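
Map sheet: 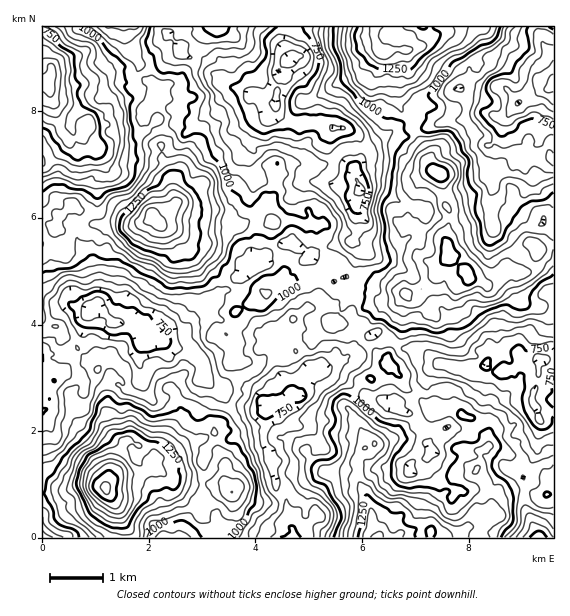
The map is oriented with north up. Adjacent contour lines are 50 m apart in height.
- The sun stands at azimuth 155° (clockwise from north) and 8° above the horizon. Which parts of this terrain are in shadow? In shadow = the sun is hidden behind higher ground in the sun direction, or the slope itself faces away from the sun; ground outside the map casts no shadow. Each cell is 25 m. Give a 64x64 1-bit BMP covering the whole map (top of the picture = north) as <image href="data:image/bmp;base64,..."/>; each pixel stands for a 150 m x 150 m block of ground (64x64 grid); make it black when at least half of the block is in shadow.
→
<image width="64" height="64" href="data:image/bmp;base64,Qk0+AgAAAAAAAD4AAAAoAAAAQAAAAEAAAAABAAEAAAAAAAACAAATCwAAEwsAAAIAAAAAAAAA////AAAAAAAAAAAAP9gAAAAAAAA//7gAgAAAAH+v/ABAAAAAf5/+ABAAAAA///+AAAAADD///4b+AAEAH//+D/+AD4AP/+ju/4APwv//9M//0B+G/j/+B//NDwB+D/wH/8cPAf8B/gf//8cD/+D/D///+A//+n8P///8H//8Ow///98f//wH////nh//+B/+////H//x/83//34P/4H/w////Af/Af/g//+4A/+B/8P///gB/8H/A///4gD/yOAD///BED/wAAD//4ADMPAAAP//KAAA4AAA//8cAAAAAAD/+BwAOAAAAP/QDwBwAAAA/4AHwDGQAAJ/AAPAAOAAAjgAAPgN/wAAAAAA/AT/AQAAAAD8Af6AgAAAAPzB/I/wAAAAeD/9x+AAAAADH//P8AAAAAAH5+P+AAAAAAPx4/6D8AAQA/Pj/oP4ANmP68P5w/8AE9//w/7//8A79/nD////4bn38AP////wOef4A////7nwh/wB////3fAH/+H////8/jf/+f7///j/+f/v/P//8H///+P8///x////4fv///D//7/z+///DP+WH+P///wA/gAPg///+AP/AAdQ///4AP/gADj///Qe5/AAAO//44AH+AAAAP/nwAf8AAAA/8PgB/4AAAD/A8AH+AAAAP4DgAf/HAAA+AEAAf4ZAADwAAAA/4eAAA=="/>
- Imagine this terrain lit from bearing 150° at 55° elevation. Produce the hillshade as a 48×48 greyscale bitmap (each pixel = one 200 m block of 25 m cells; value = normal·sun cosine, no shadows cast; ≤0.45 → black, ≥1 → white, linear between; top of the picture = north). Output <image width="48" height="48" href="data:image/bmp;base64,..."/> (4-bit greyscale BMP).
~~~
<image width="48" height="48" href="data:image/bmp;base64,Qk32BAAAAAAAAHYAAAAoAAAAMAAAADAAAAABAAQAAAAAAIAEAAATCwAAEwsAABAAAAAAAAAAAAAAABEREQAiIiIAMzMzAERERABVVVUAZmZmAHd3dwCIiIgAmZmZAKqqqgC7u7sAzMzMAN3d3QDu7u4A////AKzKq97c7ty7vO7cu6YAA1eIiYZYvN/t24q6q9/t7uy7vO7ty7lAAmiJh3ZGq97d22iYmt7v7u27vO7t3MuEM2h3dlZTaavNzIiGat3e7u7LvO7Ku8yXdnZCRViWR4rMvGZkSsy83e3KmsuYqquniHZSJFi6iYmqiVMgFZu83My4d4iamIm5eYmXVWeau4eZd1MAAViau6qoeHeKh3ZnebzMqHZ4mqq6d0IAACaZmZm5eIebh4ZEWd7e2od3e9y6ZVIAACeoZ3m7l5mrl4h2V6zO3Kd4ecupdmUxACR0NXeaqpqphmd3d3aLu7lnd6qpZWZkEiEzI2h4mpmXZ3d2aFRGi8yZp5qYdnZ2I0MkM3mGaKqXVWdmdkVWiby6l3h4mIeIM2Q0Znd2aLzLhTM0ZnmpmYmXZ3iaqIeJY2dWeJhmib3synQhOM3MuHeGZ3i8qKhpl4qXVoqYm73tzKdTN7zcuWVWd3irqKqImZqpZFm5m83u3cqHVGq7qoZ4mJmap6u5iJmIZVepiru83e26hleom8zNy7uruaq5h3mXZniqmbqqm97cunZ6vN3e7cy83bu4dleqiIiJuqu7qazdy6eM3d3e7d3L3sunZmabuqmHm7zMupm8y8us7d7u7t3svLmZZ6qru6unis3ty5iKu7y83d3e7+zu27qsuau7zLu5eKze7bmJupqs3czd7/3Ny93N7Ly7zN3cqHi93tyquod5vcze7v7du+7t7dzLvN7uyoZ5zMy6mYZWecy97N7u7e/u7dzMvN7+7JZGmqqqqHVFd6uqyazO/t3u3dy8u97+7cp2iZmrp1VWiIu5h3mb7rzd3MuszM3e7dy6iaqZd2ZneHm4ZUWKzbu8zLms3uzMze3Nuru6mHZ5h2iZljNoiqu8u5erzuy7vN3N7LzMuGRpl2aaqWNFaJq7mGNZu8y8y7urzKq6p1RYqFaqmpZWiXm7lkECeb3Ly5mZmIiHhzJnmoiqqph2iWZ4dSEAJZq7qpiJmGZnmCBIq6mquoiFRlUzVAAABFebqZhounZ5ukE3rMzKmoeGRCQzVTIAFGiJmYmJu6q8u3M1ir3bmpZnczNERFZSNGh1iXiJu7vMy4U0V5ibuph4hpZWVTVlZkZ3ipdWeZiK3JZENGZ4mYiZmqh4eFNmeXSKmahDRnhmmphlQjiHqoeJmompeIVnZ5d5qZhTRViWWJmHdBNpu4ZpmGi7h4VpiKuZqph0WIm7mIq6qXVpmIZGhlaMuYVqury6mqmnaszMuavMq8urqrgzZlZZu6dou7vLmZq6Z83cqszNyrqbzMuVVmZmiqmIq7upibu7c1i8qc3d7cuZzKvbh3VneImZiKuYq8zLhDNYmb3d7u7b3dzcu6dHmYiqhmis3N3bhTIjWL3d7u7tzv7d3blliqqrmGe93d7ct1REV6zu7u7+3e3d3bupiKvKmpm93e3M3JVEV5q8zv///u3dzZm8uazcqrus3dzN3KZDRpqZms7u//3Mzbmru8zuyqur3sze7LdDNIqpl5zN7+3LzA=="/>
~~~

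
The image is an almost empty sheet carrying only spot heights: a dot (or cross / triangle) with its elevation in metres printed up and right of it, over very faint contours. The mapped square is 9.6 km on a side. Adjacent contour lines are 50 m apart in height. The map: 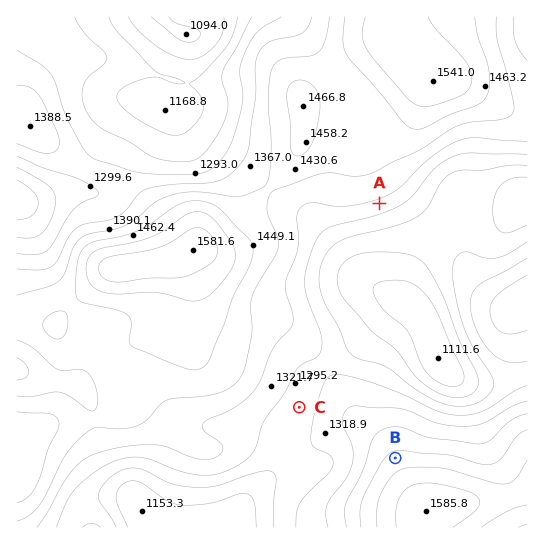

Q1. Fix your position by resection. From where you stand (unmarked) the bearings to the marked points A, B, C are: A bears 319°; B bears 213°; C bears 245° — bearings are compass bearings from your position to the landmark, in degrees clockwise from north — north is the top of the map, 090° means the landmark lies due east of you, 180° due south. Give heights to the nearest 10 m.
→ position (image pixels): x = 483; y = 322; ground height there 1330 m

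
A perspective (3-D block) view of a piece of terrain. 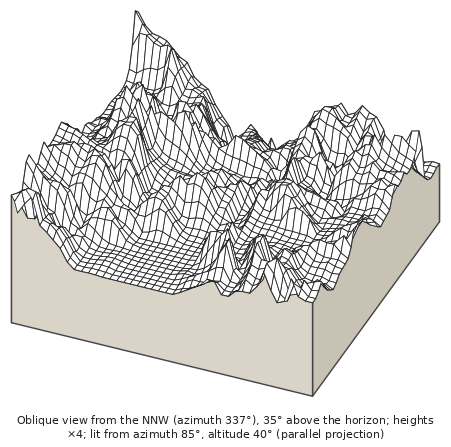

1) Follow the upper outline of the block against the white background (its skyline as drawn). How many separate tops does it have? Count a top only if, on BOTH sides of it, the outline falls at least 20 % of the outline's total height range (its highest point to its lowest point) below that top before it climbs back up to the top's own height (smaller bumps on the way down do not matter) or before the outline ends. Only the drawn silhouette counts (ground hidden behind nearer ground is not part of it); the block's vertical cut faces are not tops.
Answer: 2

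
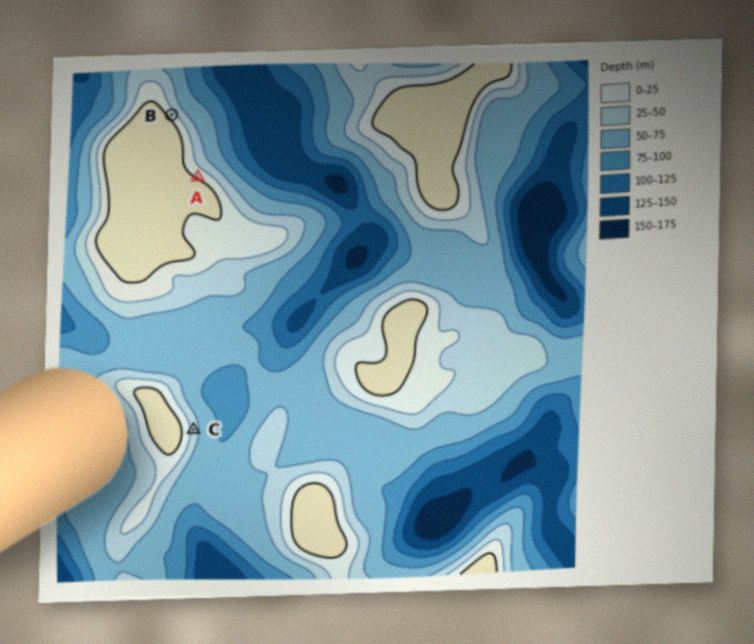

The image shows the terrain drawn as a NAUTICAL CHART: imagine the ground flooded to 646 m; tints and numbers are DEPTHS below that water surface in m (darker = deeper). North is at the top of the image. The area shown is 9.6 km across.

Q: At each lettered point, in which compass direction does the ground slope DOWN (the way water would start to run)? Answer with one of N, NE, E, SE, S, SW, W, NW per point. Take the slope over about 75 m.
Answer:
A NE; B NE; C E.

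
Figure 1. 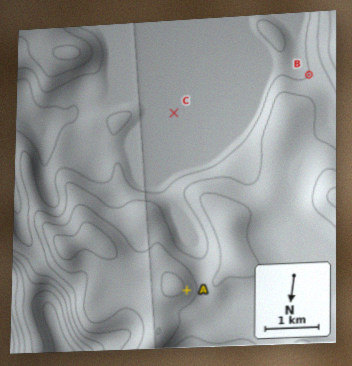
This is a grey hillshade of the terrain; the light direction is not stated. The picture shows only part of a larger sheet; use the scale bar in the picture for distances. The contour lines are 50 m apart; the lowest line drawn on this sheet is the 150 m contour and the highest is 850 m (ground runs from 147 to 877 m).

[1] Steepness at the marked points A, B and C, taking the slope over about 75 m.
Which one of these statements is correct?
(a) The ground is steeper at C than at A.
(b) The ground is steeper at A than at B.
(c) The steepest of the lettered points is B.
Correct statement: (b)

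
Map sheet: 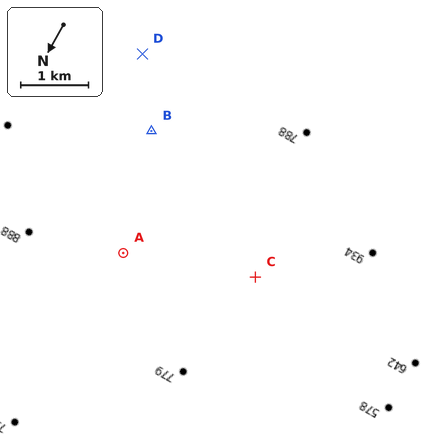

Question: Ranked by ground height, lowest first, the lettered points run D B C A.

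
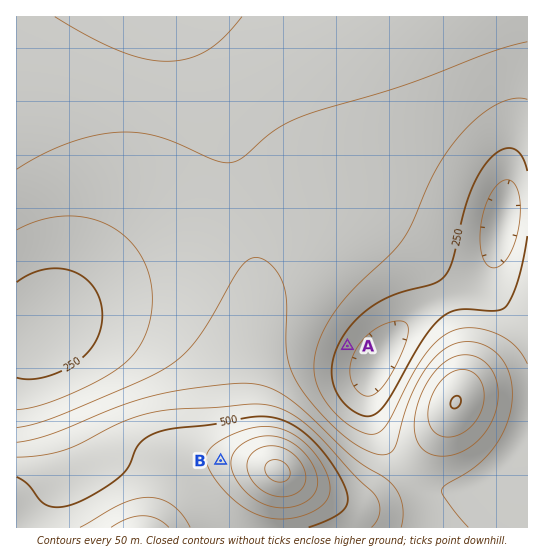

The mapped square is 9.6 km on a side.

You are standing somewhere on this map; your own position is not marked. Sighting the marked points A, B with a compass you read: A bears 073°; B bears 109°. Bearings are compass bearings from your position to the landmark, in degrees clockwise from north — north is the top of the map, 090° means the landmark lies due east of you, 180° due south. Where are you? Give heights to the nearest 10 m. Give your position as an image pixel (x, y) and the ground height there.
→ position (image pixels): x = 104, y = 420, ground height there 420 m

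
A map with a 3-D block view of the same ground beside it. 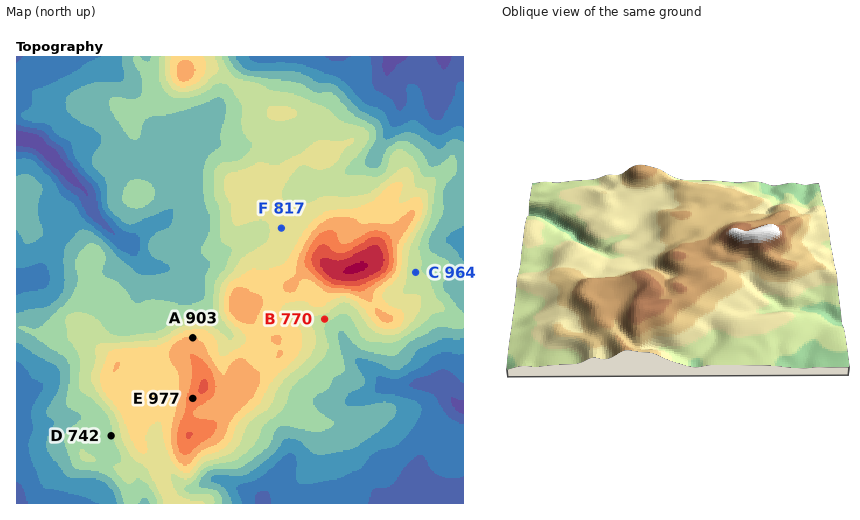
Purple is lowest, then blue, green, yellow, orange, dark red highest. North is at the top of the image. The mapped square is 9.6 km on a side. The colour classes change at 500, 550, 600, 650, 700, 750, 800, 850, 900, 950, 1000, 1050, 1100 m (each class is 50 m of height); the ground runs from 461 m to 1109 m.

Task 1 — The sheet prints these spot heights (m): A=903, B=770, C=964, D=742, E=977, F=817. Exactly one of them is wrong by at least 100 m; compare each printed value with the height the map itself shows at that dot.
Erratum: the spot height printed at C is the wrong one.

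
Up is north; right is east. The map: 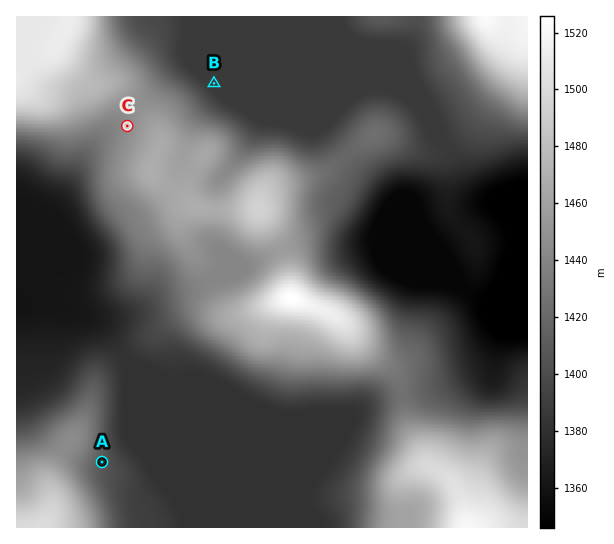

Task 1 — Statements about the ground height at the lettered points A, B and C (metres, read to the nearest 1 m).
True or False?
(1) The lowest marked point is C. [False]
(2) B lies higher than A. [False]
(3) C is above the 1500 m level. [False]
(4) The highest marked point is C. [True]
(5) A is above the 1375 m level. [True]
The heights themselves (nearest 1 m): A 1409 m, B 1387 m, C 1445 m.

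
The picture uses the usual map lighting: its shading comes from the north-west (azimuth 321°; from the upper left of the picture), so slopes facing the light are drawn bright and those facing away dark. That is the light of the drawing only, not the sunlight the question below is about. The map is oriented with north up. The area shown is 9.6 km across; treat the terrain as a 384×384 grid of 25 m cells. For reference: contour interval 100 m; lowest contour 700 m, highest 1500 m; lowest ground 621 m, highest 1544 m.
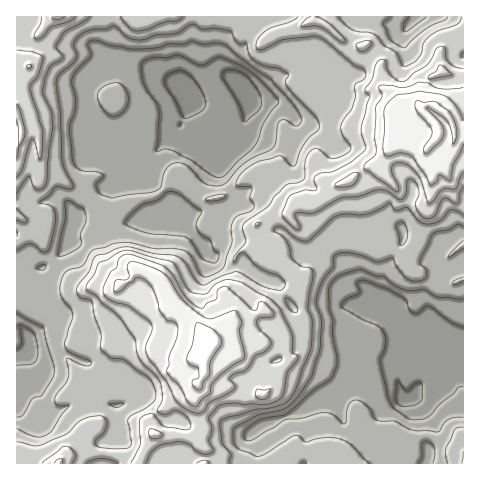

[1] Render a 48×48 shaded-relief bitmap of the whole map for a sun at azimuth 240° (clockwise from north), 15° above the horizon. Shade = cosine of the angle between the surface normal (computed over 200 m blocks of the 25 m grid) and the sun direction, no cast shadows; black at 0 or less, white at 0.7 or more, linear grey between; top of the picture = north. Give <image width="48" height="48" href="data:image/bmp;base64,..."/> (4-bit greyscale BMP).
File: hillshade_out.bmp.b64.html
<image width="48" height="48" href="data:image/bmp;base64,Qk32BAAAAAAAAHYAAAAoAAAAMAAAADAAAAABAAQAAAAAAIAEAAATCwAAEwsAABAAAAAAAAAAAAAAABEREQAiIiIAMzMzAERERABVVVUAZmZmAHd3dwCIiIgAmZmZAKqqqgC7u7sAzMzMAN3d3QDu7u4A////AHd3MANXeGQ0aKpjIBNFVFeIYxJFVDSLulM1QiNFRYhVebpAAAJWZVdlMRRVVTOLqQAkQ0MzN7yWaIYQAARVVURDEUZVQyR4mQFGZ3ZCSc1xI2YAACVlVTMzJHUzIRNHhyZmh2UxOKgQFrgQNURphTNDNmIjAAJXY4hWh1QhNmVGfOgjeHeIY0VCR1MxACVmQ6hohmVFZmebztYleZunMRNEd1MgAGd2Vah5h3Z4h3et7sczVol0EAJGh1MgBHd2Z3ZniHZ4ZlfP/bYSRFZDAAJFVmQgFmd2ZlVnmnV3VXv/6odBJGRDABEzNWUQJmZ2VER5uVaIaL/9uYdDRTJEQgATJFQQRmVmVWesuHmqmc7KmYdEVBJEVBABEkQyRlVmZjfdqJiZibyoeJdUQQNEQgAAAkdSNEVmZinciIeKiKqYiKhDEBIiMAAAFHZBJFZ3Z4zaiHeqiaqqmacRIhEkICAAJVMhJXd3mcyoiIm6m6q7mYAEQQFUADAAEhEkV4eKqqmHeJvMy6q5hwAlUgNAAVAAASVmaJeamIdmebzuyYqZgABXYAIAB2AAE2dUe5i6mHZVis3dpniZEABXIAAAWVAANFRq3JrJiHU1iZqqhmiVAAAkEAAmmUABNWnN25h2Z1RHhmipeJYgAAAEQxWalSESRou6qXQlZlVnZWmmeDAAAAAXp3umQiMzNpuYh1NGVGeEJGlkUQAAAABKuZlkMkVDWKmGZlJHZmhzA3hUIAABEAOKqqdkI3ZFZ3ZlRXM1eJliBIl0IRIzITiZq7hTWpQ0ZlZUJYVWdpdBA3l0NEQyE4qHm6c0u1REZ3ZVSKqXZjIxAml0REQzRquWZ2ZXt0dVaIdmeu5zWBIxA4dVVDRVacuXdWiJmHdmZ4dnm9xSeTRTOIVERFVVesplRomImFRFeIdpyIyEdmdzZyJFVEVmioISR3iHZDWJiGaMkY+mY1hhQQNUREVnmSABaYZ2U2qGZlapEs+nQBVQAAREREVncwACeIZVM5pTRWiUKO6HMQRAACRWVDVlMAAkZ2VEFKgyRniHe+t2MQQwACVlQ0VUEBRVVmVVNpczV4nMmah2QQMgACRERVVCEkZlVniIZ4dFibzchmd2QwMAACRGZVUxFGZmVXmZdXd4mqvMhFiGQwEAACRodVQyJGZmVFiZZHqpmJrMhXl1MAAAACSKhURCI1VnYzaYV8yod5vbdohVAAAAACWrciQhEkaIUBepret2Z5u6ZnUwABAAACWYMCEAE1inEErN/7dVaKu5UzEAAAAAASRmMhABJYuUAZ3/62VFeaqkACEBRXQAEiRmUyEjV6txKO/9uGZnh3qSAlVWQmIAMyRmVDNGeblUjf/amHZ4d5uCAlZ0ACECIQJFZmZ4iahnvv2oh2ZmiqliAFiCACMyEAFXiZmIiYiJzduGZmZ5yoUQAXmEI4dTIiSKm7l4mHmZupmFZ3islDEABHh1RGd1VVaInch4hnmIl2d2ZnioAAEAA2ZkRVeclUVWvshXdmiHdVZCNqpgACMiIzRDSA=="/>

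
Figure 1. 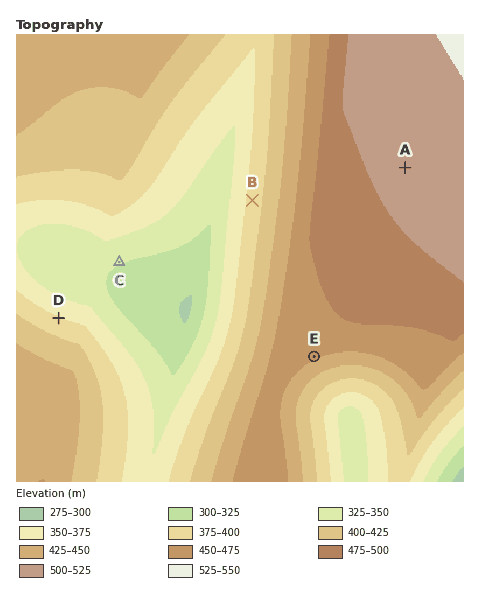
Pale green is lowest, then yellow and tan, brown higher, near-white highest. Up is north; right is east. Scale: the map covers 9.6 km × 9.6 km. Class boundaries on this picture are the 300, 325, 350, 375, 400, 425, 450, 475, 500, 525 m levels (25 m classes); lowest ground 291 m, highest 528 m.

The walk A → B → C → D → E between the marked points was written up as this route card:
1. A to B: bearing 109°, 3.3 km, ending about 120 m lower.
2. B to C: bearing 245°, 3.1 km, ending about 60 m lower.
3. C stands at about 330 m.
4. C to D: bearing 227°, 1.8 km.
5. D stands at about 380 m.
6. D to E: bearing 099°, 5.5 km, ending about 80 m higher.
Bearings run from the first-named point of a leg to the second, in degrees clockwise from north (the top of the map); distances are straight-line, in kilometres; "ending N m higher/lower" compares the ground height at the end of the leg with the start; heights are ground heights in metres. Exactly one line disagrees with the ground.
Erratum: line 1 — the bearing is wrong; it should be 258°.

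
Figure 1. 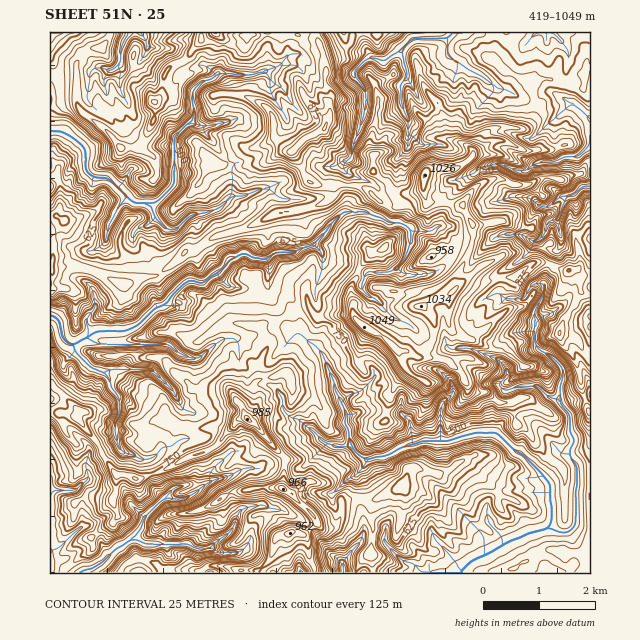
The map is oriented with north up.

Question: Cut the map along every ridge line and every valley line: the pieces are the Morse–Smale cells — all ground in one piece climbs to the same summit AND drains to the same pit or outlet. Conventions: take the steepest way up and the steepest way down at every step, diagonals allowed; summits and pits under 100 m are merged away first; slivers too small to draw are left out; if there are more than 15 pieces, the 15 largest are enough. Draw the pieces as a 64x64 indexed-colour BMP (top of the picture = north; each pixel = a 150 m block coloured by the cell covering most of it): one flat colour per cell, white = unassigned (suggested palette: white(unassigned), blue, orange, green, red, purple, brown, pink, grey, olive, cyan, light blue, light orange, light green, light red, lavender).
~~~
<image width="64" height="64" href="data:image/bmp;base64,Qk12CAAAAAAAAHYAAAAoAAAAQAAAAEAAAAABAAQAAAAAAAAIAAATCwAAEwsAABAAAAAAAAAA////ALR3HwAOf/8ALKAsACgn1gC9Z5QAS1aMAMJ34wB/f38AIr28AM++FwDox64AeLv/AIrfmACWmP8A1bDFAN3d3d3d3d1mZgAAzMAAAAAAAAAREREREYERERERERER3d3d3d3d3WZmzMzMzAAAD/DwABERERERiBERERERERHd3d3W3d3dZmbMZmzMAAAP//8AERERERiIiBEREREREd3d3WZt1mZmZmZmZszAAA////ARERERiIiBERERERER3d3dZmZmZmZmZmZmzMwA////8IgRERiIiIERERERERHd3WZmZmZmZmZmZmbMzMzP7//wiBERiIiIgREREREREd3dZmZmZmZmZmZmZmzMzM7u//CIERiIiIiIERERERER3d1mZmZmZmZmZmbGbMzMzu7v8IiIiIiIiIgRERERERHd3WZmZmZmZmZmZszMzM7u6IAAiIiIiIiIgREREREREd3WZmZmZmYABmZszMzM7u7uiIiIiIiIiIgRERERERERZmZmZmZmZmZmZmzMzMzu7u7oiIiIiIiIgRERERERERFmZmZmZERmZmZmbMzMzO7u7u6IiIiIiIiBEREREREREWZmZmRERERmZmZmZmzM7u7u7uiIiIiIiBERERERERERZmZmZERERERmZmZmZmzu7u7u4YiIiIiBERERERERERFmZmZERERERERGZmZmae7u7u4RERiIiIEREREREREREWZmZkRERERERERmZmaZme7pmRERERGIgRERERERERERZmZkREREREREREZmaZmZmZmRERERERERERERERERERFmZkRERERERERERGaZmZmZmZEREREREREREREREREREWZkRERERERERERESZmZmZmZkRERERERERERERERERERAARERERERERERERJmZmZmZmREREREREREREREREREREAREREREREREREREmZmZmZmREREREREREREREREREREQRERERERERERERERJmZmZmZERERERERERERERERERERREREREREREREREREmZmZmZkRERERERERERERERERERFERERERERERERERERJmZmZkREREREREREREREREREREURERVVUREREREREREmZmZmRERERERERERERERERERERRERVVVRERERERERESZmZmRERERERERERERERERERERFERVVVVEREREREREREmZmZEREREREREREREREREREREURVVERERERERERERESZmZERERERERERERERERERERERRVVVRERERERERERESZmRERERERERERERERERERERERFFVVVVVVREREREREREmREREREREREREREREREREREREVVVVVVVVURERERERERFERVRERERERERERERERERERERVVVVVVVVVEREREREREVVFVVVERERERERERERERERERFVVVVVVVVVREREREREVVVVVVUREREREREREREREREREVVVVVVVVVVURERERERVVVVVVRERERERERERERERERERVVVVVTNVVVVVREVVVVVVVVVVERERERERIRERERERERFVVVUzMzM1VVVVVVVVVVVVVVUREREREREiIiIiEREREjMzMzMzMzM1VVVVVVVVVVVVVVERERERERIiIiIhEiIiMzMzMzMzMzNVVVVVVVVVVVVVVREREREREiIiIiIiIiIzMzMzMzMzMzNVVVVVVVVVVVVVVRERERERIiIiIiIiIgMzMzMzMzMzMzVVVVVVVVVVVVVVUREREREiIiIiIiIiAzMzMzMzMzMzMzNVVVVVVQVVVVVVERERESIiIiIiIiIAMzMzMzMzMzMzMzM1VVVQAFVVVVURERERIiIiIiIiIjMzMzMzMzMzMzMzMzM1VVAABVVVVVERERIiIiIiIiIiMzMzMzMzMzMzMzMzMzMzNwAFVVVVVRERIiIiIiIiIiIzMzMzMzMzMzMzMzMzN3d3cAVVIiVVIiIiIiIiIiIiIjMzMzMzMzMzMzMzd3d3d3dwBVIiIiIiIiIiIiIiIiIiMzMzMzMzMzMzMzN3d3d3e7uyIiIiIiIiIiIiIiIiIiIzMzMzMzMzMzMzM3d3d3e7u7IiIiIiIiIiIiIiIiIiIjMzMzMzMzMzMzM3d3d3d7u7siIiIiIiIiIiIiIiIiIiMzMzMzMzMzMzM3d3d3d7u7u7IiIiIiIiIiIiIiIiIiIzMzMzqqMzMzMzd3d3d3u7u7siIiIiIiIiIiIiIiIiIjMzMzOqozMzMzd3d3d3d3u7uyIiIiIiIiIiIiIiIiIiMzMzOqqqMzMzd3d3d3d3d7u7siIiIiIiIiIiIiIiIiIzMzqqqqozMzMzN3d3d3d3e7uyIiIiIiIiIiIiIiIiIjMzqqqqqjMzMzM3d3d3d3d7u7IiIiIiIiIiIiIiIiIiMzqqqqqqozMzMzd3d3d3d3u7siIiIiIiIiIiIiIiIiIzOqqqqqqjMzMzN3d3d3d3e7uyIiIiIiIiIiIiIiIiIjM6qqqqqqMzMzM3d3d3d3d7u7IiIiIiIiIiIiIiIiIiMzqqqqqqqjMzMzd3d3d3d3u7IiIiIiIiIiIiIiIiIiIACqqqqqqqMzMzMzMzd3d3e7siIiIiIiIiIiIiIiIiIgAKqqqqqqqqMzMzMzMzd3d7u7IiIiIiIiIiIiIiIiIiAACqqqqqqqqjMzMzMzM3d7u7siIiIiIiIiIiIiIiIiIAAACqqqqqqqMzAzMzMzd3u7IiIiIiIiIiIiIiIiIiIgAAAAqqqqqqqgAAADMzMwC7siIiIiIiIiIiIiIiIiIi"/>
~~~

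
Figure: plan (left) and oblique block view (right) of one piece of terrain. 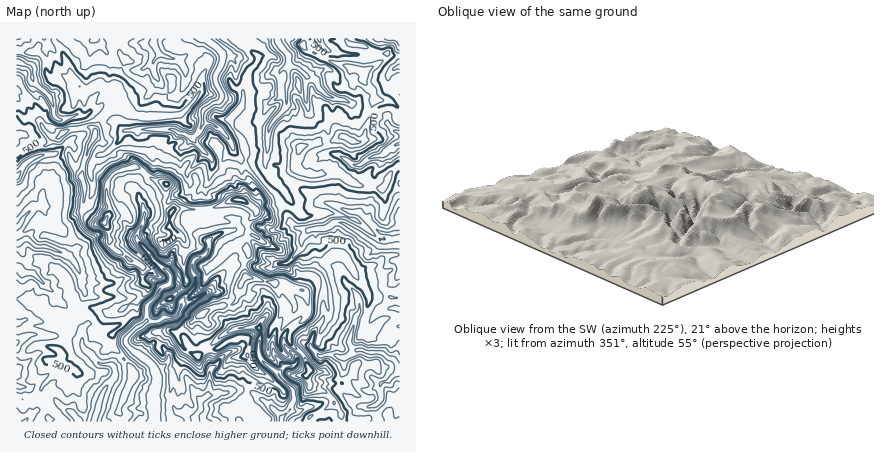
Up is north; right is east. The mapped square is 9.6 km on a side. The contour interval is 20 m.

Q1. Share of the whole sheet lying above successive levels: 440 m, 90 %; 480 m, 64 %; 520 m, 33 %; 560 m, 20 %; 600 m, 13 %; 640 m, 7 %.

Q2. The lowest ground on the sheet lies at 410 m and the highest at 730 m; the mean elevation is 510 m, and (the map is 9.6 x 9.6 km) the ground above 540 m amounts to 22.4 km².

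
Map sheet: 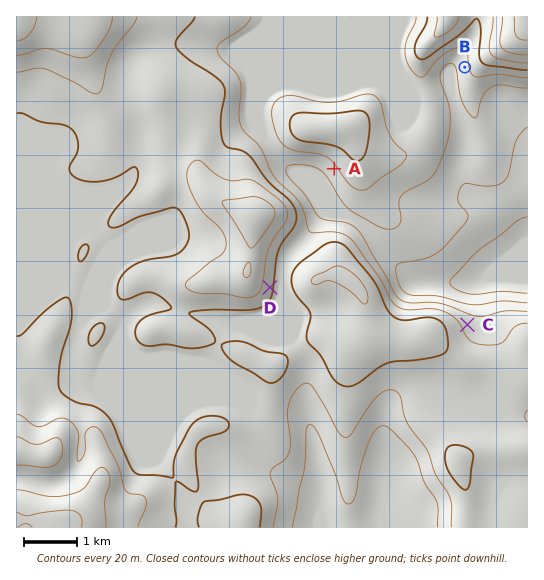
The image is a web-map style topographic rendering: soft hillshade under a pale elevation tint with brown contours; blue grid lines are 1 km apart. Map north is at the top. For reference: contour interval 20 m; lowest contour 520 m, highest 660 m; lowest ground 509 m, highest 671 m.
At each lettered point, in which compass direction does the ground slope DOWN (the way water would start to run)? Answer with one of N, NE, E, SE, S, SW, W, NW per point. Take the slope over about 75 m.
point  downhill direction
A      SW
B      W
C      NE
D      E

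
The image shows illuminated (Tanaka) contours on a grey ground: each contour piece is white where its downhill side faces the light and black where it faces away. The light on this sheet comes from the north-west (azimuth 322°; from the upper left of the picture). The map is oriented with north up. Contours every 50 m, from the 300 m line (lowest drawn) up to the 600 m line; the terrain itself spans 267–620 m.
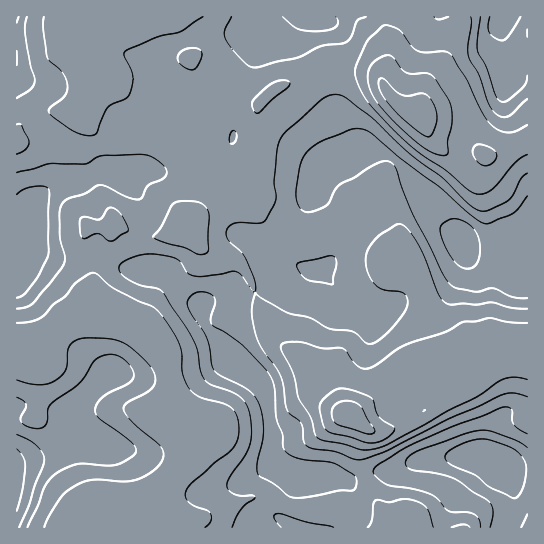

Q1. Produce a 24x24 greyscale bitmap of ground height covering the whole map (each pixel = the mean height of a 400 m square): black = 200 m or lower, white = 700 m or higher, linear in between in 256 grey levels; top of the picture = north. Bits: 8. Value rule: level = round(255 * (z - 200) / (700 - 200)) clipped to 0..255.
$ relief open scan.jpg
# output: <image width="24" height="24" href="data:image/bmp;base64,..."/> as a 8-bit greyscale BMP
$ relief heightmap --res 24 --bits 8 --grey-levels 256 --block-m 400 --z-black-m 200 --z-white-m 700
<image width="24" height="24" href="data:image/bmp;base64,Qk12BgAAAAAAADYEAAAoAAAAGAAAABgAAAABAAgAAAAAAEACAAATCwAAEwsAAAABAAAAAAAAAAAAAAEBAQACAgIAAwMDAAQEBAAFBQUABgYGAAcHBwAICAgACQkJAAoKCgALCwsADAwMAA0NDQAODg4ADw8PABAQEAAREREAEhISABMTEwAUFBQAFRUVABYWFgAXFxcAGBgYABkZGQAaGhoAGxsbABwcHAAdHR0AHh4eAB8fHwAgICAAISEhACIiIgAjIyMAJCQkACUlJQAmJiYAJycnACgoKAApKSkAKioqACsrKwAsLCwALS0tAC4uLgAvLy8AMDAwADExMQAyMjIAMzMzADQ0NAA1NTUANjY2ADc3NwA4ODgAOTk5ADo6OgA7OzsAPDw8AD09PQA+Pj4APz8/AEBAQABBQUEAQkJCAENDQwBEREQARUVFAEZGRgBHR0cASEhIAElJSQBKSkoAS0tLAExMTABNTU0ATk5OAE9PTwBQUFAAUVFRAFJSUgBTU1MAVFRUAFVVVQBWVlYAV1dXAFhYWABZWVkAWlpaAFtbWwBcXFwAXV1dAF5eXgBfX18AYGBgAGFhYQBiYmIAY2NjAGRkZABlZWUAZmZmAGdnZwBoaGgAaWlpAGpqagBra2sAbGxsAG1tbQBubm4Ab29vAHBwcABxcXEAcnJyAHNzcwB0dHQAdXV1AHZ2dgB3d3cAeHh4AHl5eQB6enoAe3t7AHx8fAB9fX0Afn5+AH9/fwCAgIAAgYGBAIKCggCDg4MAhISEAIWFhQCGhoYAh4eHAIiIiACJiYkAioqKAIuLiwCMjIwAjY2NAI6OjgCPj48AkJCQAJGRkQCSkpIAk5OTAJSUlACVlZUAlpaWAJeXlwCYmJgAmZmZAJqamgCbm5sAnJycAJ2dnQCenp4An5+fAKCgoAChoaEAoqKiAKOjowCkpKQApaWlAKampgCnp6cAqKioAKmpqQCqqqoAq6urAKysrACtra0Arq6uAK+vrwCwsLAAsbGxALKysgCzs7MAtLS0ALW1tQC2trYAt7e3ALi4uAC5ubkAurq6ALu7uwC8vLwAvb29AL6+vgC/v78AwMDAAMHBwQDCwsIAw8PDAMTExADFxcUAxsbGAMfHxwDIyMgAycnJAMrKygDLy8sAzMzMAM3NzQDOzs4Az8/PANDQ0ADR0dEA0tLSANPT0wDU1NQA1dXVANbW1gDX19cA2NjYANnZ2QDa2toA29vbANzc3ADd3d0A3t7eAN/f3wDg4OAA4eHhAOLi4gDj4+MA5OTkAOXl5QDm5uYA5+fnAOjo6ADp6ekA6urqAOvr6wDs7OwA7e3tAO7u7gDv7+8A8PDwAPHx8QDy8vIA8/PzAPT09AD19fUA9vb2APf39wD4+PgA+fn5APr6+gD7+/sA/Pz8AP39/QD+/v4A////AG+XoKijnpybmpN8bmZqcHV8jI99cGlGQFqLm6OhnJublYx/dmhmamtzd3ZoXVA8NVB2ipCQlJqbmY52ZmFfYGVqX1RPRDMmK1Vsd3V1gZScn5yJZ2RweYaNdVRCMSUmNHN5dXJ7j5+ko6KVbGiDqr7HspVzWklMXoGAeH2PnKSkn5yPaHSVvNPCqKqpkHpobZGSg3h9jZqck4NwYHycqrSqq6enq6KPiKOflX5xhZqahWNZZoybnp6Zn6SipKmfnqGdmZKPmqKafGFkf5eZl5SGkpqcnaCjopmbm5udoaGOa2h0hYyJfndvepGVl5qbmXuTmpucm5N3Y2p5gHt0bGhsdISLgH+AdWN8lJqUgXh3dXZ8e25oZmp6hoqBZF9iX19qiJaNenN/kY6Cc2pnZmyBj45xT0pdXl1ojpiYlpabnI13cG5samx7hoNdQUVdXlhoj5ialJObm5GFgXJpamt2e25UTmRrYWBnfYmMf4yWmJaWjXZjZG50dWFbbpGOdHZwcXlvbnqNlpWVjnhjYGRqbGFzl6SgiZSLiIaAf4aTl5COj3loYGBhZoGprrKvm5mVlpiSkZSRj46HkoJ0amVnhrnJsayfmZWYm5uYlI2EjJGRmI+CdXOHutPOsqF/hH6PmZubmI6IkJOVmJiQhoirzcjBp5NnZ3eSnJybmZeXmJOLhY2PkZSvvq2pm4FdXX2Zop+bmZiZmI51a293goidp5uVlG9UWYGapKahnpual4pwa2llZXSOmJGFinNGUQ=="/>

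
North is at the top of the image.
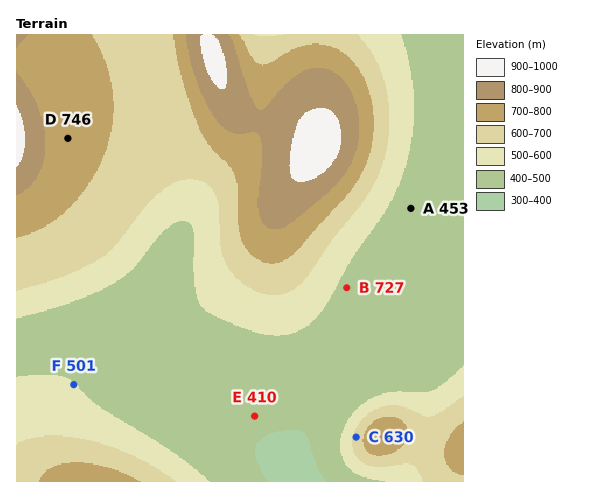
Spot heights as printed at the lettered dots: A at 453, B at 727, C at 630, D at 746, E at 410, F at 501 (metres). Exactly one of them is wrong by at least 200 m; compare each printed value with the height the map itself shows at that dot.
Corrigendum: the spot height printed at B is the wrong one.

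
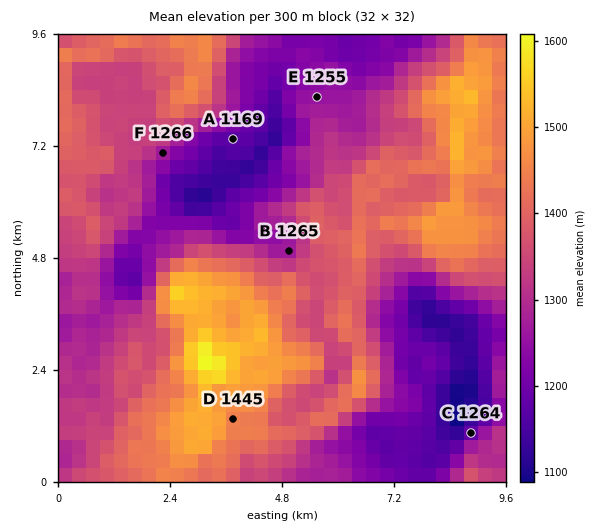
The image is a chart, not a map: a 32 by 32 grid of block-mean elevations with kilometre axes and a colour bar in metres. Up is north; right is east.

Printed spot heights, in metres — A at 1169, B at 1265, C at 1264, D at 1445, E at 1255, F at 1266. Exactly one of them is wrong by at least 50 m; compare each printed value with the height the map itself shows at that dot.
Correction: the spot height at C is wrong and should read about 1177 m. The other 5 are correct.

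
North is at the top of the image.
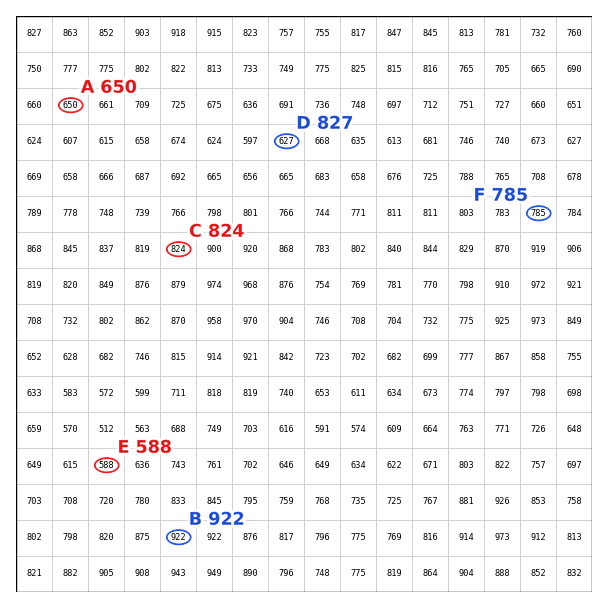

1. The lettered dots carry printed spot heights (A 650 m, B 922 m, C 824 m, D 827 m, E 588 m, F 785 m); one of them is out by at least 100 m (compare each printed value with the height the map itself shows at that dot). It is D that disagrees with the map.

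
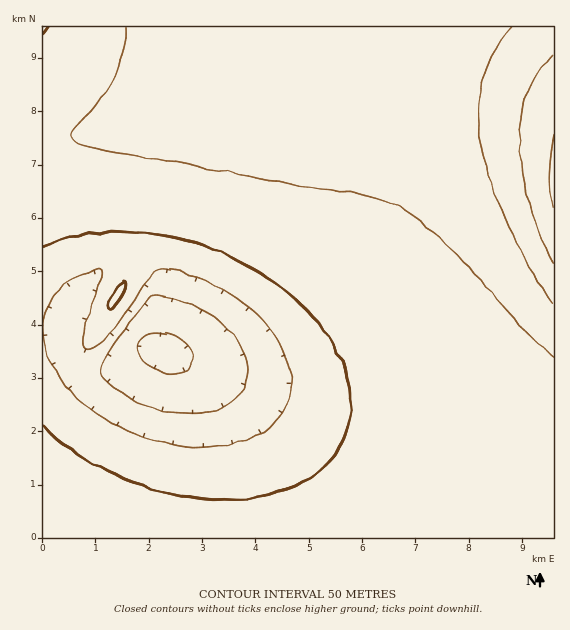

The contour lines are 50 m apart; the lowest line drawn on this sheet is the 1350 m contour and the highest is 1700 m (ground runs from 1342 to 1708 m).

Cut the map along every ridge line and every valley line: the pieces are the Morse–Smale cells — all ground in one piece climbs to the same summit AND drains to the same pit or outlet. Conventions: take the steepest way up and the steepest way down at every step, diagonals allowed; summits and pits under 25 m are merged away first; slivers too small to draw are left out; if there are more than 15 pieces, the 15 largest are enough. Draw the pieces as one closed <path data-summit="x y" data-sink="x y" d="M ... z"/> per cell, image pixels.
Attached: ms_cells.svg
<path data-summit="553 173" data-sink="165 353" d="M553 26l-337 0-11 25-15 22-30 29-17 11-24 10-35 11-40 7-2 2 1 395 511-1z"/><path data-summit="553 173" data-sink="43 27" d="M215 26l-172 0-1 115 30-4 31-8 32-12 25-15 30-29 15-22z"/>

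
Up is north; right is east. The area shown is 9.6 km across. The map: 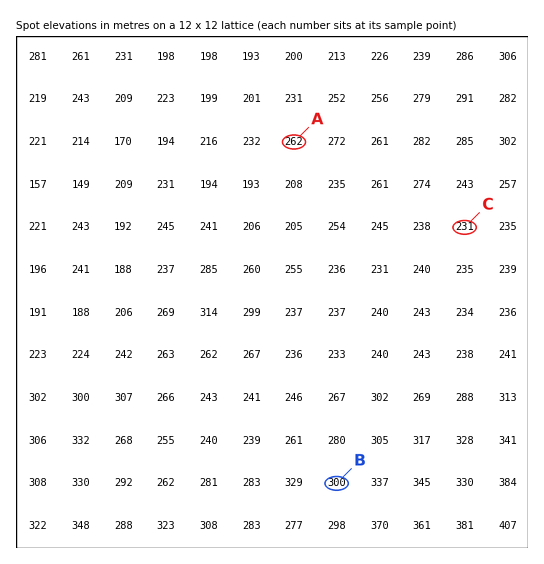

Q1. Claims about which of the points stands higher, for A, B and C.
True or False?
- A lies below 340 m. True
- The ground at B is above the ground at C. True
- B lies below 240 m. False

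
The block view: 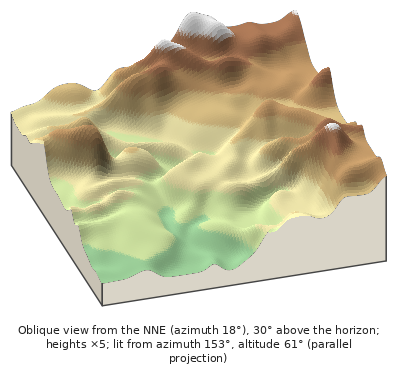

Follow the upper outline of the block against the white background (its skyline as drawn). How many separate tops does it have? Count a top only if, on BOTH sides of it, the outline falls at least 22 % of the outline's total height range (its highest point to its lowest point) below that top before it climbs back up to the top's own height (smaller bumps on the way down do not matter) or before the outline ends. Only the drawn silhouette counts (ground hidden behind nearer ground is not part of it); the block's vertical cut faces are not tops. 1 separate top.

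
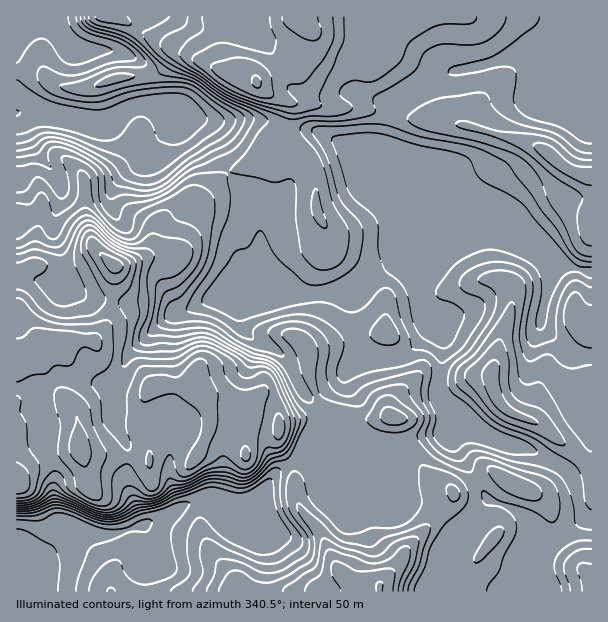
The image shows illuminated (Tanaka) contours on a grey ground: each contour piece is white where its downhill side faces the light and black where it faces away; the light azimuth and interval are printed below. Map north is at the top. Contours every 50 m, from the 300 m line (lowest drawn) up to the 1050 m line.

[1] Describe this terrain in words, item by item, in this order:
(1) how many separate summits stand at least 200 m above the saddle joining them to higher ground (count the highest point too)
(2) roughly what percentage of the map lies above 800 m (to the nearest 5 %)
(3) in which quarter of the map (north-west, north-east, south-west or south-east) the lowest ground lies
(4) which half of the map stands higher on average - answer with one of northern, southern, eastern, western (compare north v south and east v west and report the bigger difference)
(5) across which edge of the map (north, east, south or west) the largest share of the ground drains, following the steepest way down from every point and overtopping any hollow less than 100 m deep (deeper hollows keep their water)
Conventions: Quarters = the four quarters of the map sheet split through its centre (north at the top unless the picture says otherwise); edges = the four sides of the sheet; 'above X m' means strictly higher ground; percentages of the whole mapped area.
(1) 3 summits rise at least 200 m above their surroundings.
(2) Roughly 20 % of the ground is higher than 800 m.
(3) The lowest point lies in the north-west quarter of the map.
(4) The southern half stands higher on average than the northern half.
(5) The largest share of the runoff leaves by the eastern edge.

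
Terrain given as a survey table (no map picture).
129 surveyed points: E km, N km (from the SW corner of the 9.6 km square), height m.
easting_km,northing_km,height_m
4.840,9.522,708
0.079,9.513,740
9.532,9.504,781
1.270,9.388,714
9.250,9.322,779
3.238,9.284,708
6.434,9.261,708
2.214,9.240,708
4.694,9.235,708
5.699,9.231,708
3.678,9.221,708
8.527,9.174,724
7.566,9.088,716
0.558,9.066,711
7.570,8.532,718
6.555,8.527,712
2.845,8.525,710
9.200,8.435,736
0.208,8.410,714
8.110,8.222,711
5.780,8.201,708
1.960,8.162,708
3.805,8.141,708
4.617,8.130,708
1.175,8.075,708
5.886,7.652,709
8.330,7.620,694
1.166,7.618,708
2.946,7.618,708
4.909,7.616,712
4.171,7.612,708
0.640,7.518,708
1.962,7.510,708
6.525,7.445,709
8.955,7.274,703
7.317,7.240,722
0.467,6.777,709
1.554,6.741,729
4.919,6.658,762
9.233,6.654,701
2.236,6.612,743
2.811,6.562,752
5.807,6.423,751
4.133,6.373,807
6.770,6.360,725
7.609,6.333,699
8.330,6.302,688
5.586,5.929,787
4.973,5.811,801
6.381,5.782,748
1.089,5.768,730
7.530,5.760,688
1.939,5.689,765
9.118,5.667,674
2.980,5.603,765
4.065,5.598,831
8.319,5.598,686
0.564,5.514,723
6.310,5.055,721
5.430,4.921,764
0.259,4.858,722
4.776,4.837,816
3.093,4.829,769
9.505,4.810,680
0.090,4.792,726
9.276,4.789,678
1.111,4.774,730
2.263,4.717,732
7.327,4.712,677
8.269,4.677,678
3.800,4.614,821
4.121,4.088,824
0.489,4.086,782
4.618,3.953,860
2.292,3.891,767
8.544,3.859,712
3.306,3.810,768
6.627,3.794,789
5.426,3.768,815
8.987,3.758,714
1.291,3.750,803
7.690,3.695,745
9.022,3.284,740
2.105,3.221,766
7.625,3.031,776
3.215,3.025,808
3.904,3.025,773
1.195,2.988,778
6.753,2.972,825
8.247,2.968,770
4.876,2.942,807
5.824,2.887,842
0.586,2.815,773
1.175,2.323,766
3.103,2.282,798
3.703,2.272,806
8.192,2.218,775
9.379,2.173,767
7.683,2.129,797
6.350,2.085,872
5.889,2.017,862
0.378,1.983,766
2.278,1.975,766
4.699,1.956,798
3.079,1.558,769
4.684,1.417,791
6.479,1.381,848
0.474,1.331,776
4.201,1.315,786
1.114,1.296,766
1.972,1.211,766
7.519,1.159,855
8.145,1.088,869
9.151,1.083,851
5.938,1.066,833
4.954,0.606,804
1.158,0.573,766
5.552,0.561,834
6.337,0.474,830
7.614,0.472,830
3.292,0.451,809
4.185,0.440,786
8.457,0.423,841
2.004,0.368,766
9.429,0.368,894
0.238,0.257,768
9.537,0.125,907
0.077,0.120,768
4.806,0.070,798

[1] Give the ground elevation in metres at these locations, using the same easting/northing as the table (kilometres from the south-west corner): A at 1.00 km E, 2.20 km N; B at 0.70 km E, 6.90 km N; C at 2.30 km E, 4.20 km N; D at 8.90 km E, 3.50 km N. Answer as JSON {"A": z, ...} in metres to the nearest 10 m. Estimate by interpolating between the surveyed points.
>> {"A": 770, "B": 710, "C": 760, "D": 730}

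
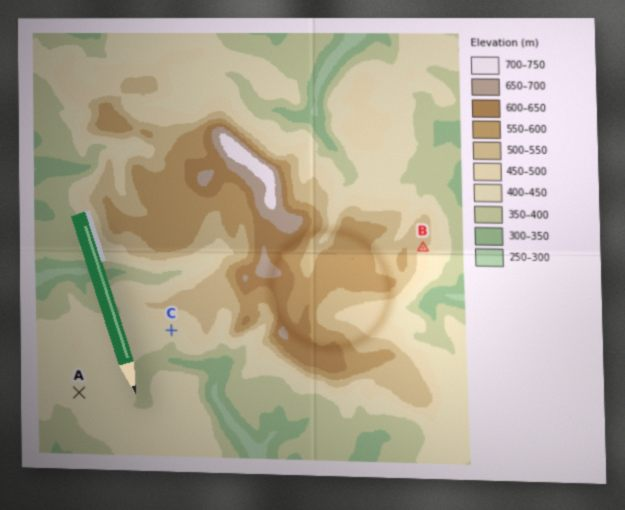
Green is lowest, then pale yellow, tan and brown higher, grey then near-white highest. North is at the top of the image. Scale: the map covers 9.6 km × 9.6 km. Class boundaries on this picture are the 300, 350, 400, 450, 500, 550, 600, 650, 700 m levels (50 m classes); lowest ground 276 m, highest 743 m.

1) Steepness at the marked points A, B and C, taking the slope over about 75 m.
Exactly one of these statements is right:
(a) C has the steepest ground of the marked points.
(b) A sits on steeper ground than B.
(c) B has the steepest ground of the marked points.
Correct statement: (c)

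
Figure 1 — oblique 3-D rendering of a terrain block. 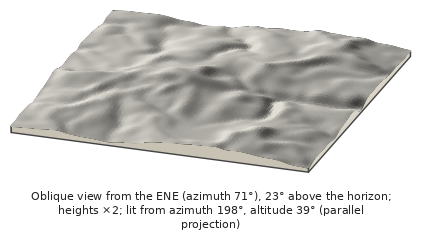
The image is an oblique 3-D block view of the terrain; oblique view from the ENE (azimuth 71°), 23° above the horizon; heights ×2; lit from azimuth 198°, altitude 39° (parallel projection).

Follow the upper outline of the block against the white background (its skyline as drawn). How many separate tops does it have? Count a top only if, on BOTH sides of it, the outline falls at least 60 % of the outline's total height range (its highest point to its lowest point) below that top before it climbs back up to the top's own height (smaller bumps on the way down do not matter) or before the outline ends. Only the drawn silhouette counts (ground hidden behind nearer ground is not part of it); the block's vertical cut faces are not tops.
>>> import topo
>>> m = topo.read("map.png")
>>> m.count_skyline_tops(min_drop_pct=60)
0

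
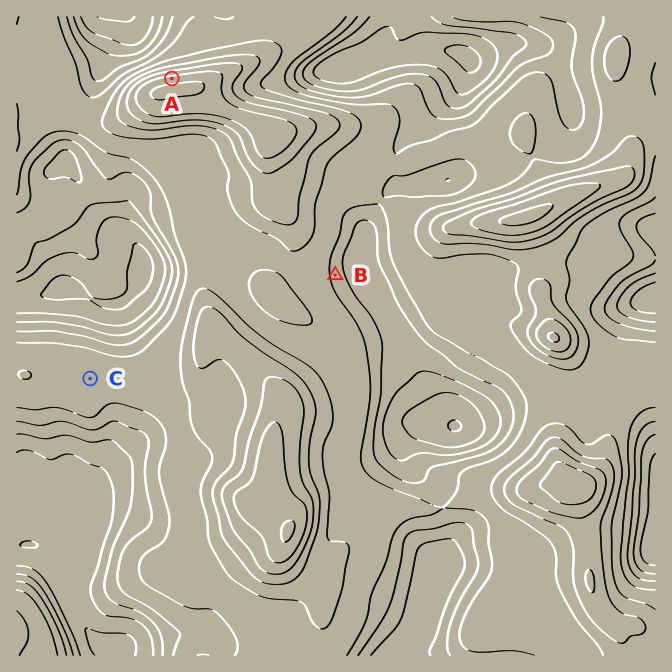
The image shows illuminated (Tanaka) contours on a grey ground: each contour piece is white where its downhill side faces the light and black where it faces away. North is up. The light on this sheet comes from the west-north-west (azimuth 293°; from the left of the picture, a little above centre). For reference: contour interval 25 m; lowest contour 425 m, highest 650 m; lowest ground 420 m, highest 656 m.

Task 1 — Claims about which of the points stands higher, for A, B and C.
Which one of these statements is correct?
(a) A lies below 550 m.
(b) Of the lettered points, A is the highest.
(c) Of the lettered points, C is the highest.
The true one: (b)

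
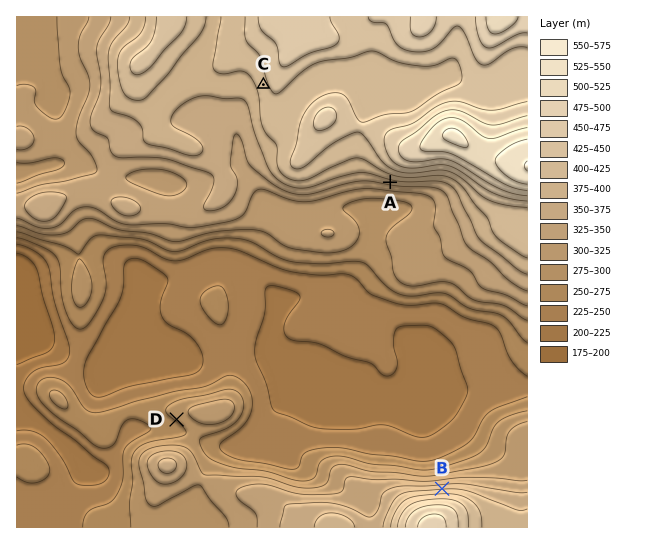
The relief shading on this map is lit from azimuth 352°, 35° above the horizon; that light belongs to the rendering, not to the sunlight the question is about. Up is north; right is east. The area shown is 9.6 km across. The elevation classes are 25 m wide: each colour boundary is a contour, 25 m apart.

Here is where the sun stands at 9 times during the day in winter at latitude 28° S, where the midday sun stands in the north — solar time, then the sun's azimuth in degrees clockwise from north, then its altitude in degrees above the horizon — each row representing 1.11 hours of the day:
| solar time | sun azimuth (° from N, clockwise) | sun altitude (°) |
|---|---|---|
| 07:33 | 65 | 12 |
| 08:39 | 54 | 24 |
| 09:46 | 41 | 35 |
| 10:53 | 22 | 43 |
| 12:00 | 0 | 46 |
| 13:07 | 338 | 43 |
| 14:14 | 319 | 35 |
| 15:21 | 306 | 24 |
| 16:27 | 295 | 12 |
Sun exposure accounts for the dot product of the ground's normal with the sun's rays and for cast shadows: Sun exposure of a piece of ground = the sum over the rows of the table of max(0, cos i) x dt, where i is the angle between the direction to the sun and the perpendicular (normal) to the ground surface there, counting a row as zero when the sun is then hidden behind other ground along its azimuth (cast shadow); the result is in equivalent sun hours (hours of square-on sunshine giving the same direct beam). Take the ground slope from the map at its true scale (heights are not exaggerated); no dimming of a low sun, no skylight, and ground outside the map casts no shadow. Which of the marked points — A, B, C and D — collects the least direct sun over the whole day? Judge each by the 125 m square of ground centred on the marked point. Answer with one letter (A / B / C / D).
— A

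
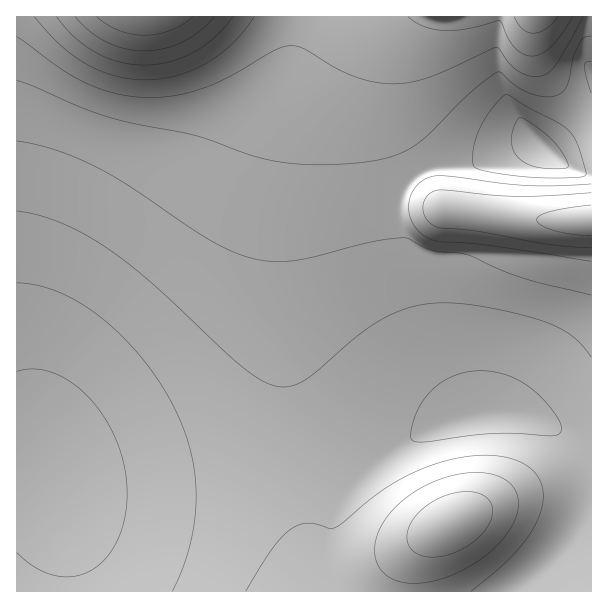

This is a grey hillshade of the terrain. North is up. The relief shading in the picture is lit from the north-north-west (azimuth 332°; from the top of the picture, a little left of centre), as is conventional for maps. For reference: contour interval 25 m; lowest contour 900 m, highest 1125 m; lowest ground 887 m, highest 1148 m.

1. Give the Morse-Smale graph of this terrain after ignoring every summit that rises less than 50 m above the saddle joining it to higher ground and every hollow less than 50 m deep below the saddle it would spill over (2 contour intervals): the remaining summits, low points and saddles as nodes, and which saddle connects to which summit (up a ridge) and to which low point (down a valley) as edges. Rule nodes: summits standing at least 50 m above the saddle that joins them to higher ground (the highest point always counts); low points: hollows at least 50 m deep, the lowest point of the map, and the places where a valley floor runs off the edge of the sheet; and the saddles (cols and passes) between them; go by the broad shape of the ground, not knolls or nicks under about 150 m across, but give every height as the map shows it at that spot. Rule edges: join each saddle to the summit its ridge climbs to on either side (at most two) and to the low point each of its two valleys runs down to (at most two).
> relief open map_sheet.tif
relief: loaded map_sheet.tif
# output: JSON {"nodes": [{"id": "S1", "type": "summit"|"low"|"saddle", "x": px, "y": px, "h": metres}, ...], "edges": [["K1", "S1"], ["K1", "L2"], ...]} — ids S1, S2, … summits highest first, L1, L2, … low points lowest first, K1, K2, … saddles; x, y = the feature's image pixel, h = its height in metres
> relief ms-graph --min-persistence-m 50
{"nodes": [
{"id": "S1", "type": "summit", "x": 144, "y": 17, "h": 1148},
{"id": "S2", "type": "summit", "x": 536, "y": 17, "h": 1090},
{"id": "S3", "type": "summit", "x": 590, "y": 221, "h": 1062},
{"id": "S4", "type": "summit", "x": 450, "y": 524, "h": 1018},
{"id": "L1", "type": "low", "x": 51, "y": 474, "h": 887},
{"id": "L2", "type": "low", "x": 542, "y": 144, "h": 935},
{"id": "K1", "type": "saddle", "x": 419, "y": 176, "h": 992},
{"id": "K2", "type": "saddle", "x": 294, "y": 455, "h": 946},
{"id": "K3", "type": "saddle", "x": 584, "y": 471, "h": 929}],
"edges": [["K1", "S2"], ["K1", "S3"], ["K1", "L1"], ["K1", "L2"], ["K2", "S2"], ["K2", "S4"], ["K2", "L1"], ["K3", "S3"], ["K3", "S4"], ["K3", "L1"]]}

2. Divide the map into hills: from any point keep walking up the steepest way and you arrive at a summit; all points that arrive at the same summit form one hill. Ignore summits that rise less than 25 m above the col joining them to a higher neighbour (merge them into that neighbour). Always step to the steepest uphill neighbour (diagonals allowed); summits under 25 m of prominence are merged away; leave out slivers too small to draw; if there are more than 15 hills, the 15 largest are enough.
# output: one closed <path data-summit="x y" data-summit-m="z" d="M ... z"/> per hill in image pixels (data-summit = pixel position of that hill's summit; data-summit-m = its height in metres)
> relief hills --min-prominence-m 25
<path data-summit="536 17" data-summit-m="1090" d="M591 16l-288 0-8 43-17 49-13 51-15 72-20 53-22 33-26 26-98 73-24 25-10 17 0 16 6 6 13 2 42-1 189-27 56-6 37-2 53-24 19-4 3-2-22-29-20-36-18-45-10-48-2-36 1-18 11-21 6-7 14-7 9-3 27-2 24-4 48-20 9 8 7 2 32-26 8-8z"/><path data-summit="146 17" data-summit-m="1148" d="M302 16l-286 1 1 575 51-1-2-55-5-26-12-42 3-15 8-12 24-25 98-73 32-34 20-31 16-47 22-102 23-70 7-33z"/><path data-summit="450 524" data-summit-m="1018" d="M516 414l-31 0-24 4-30 10-38 18-37 2-56 6-189 27-42 1-13-2-3-4-1 4 9 30 5 26 2 55 459 1 2-11 33-32 18-30 4-15 0-28-8-24-19-22-18-10z"/><path data-summit="591 221" data-summit-m="1062" d="M537 140l-49 20-24 4-27 2-23 10-11 13-7 24 4 59 8 34 8 26 23 43 23 35 6 6 17-2 39 1 15 5 18 10 13 13 10 18 4 15 0 34 8-4 0-332-8 0-18-8z"/>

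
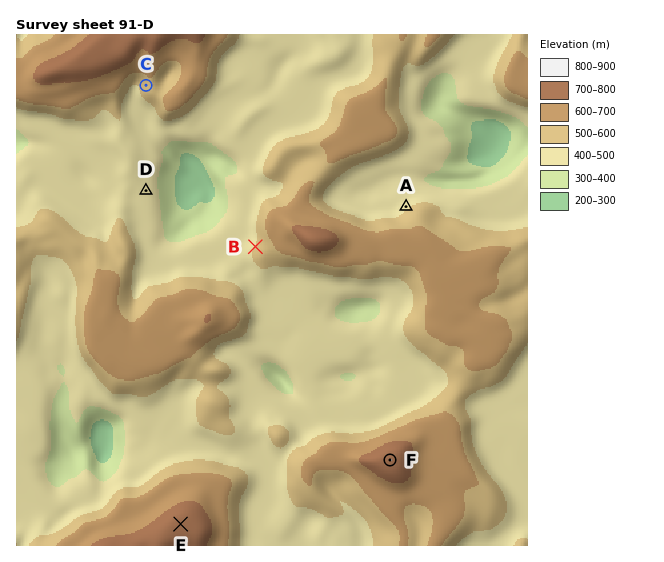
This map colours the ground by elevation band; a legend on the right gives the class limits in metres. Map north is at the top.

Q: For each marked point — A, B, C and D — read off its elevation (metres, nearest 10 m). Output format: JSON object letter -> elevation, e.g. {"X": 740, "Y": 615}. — {"A": 480, "B": 510, "C": 570, "D": 440}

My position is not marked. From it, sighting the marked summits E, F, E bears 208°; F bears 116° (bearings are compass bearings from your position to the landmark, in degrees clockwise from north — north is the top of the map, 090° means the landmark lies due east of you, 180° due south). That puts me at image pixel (251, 392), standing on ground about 440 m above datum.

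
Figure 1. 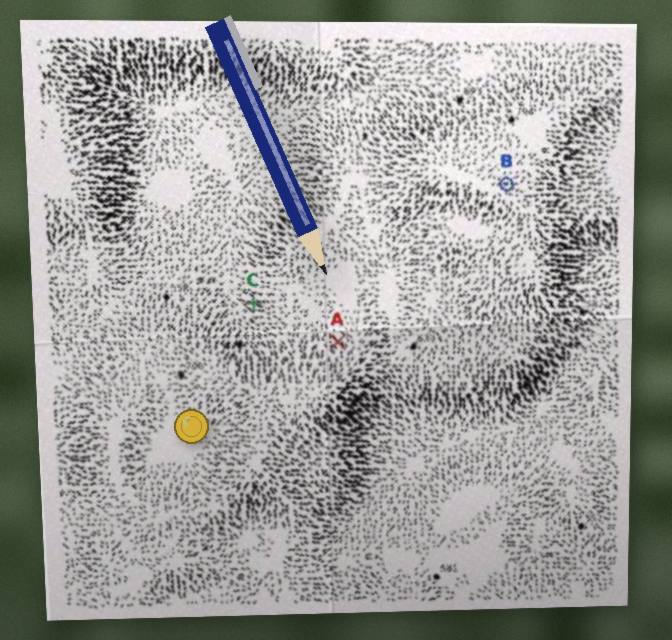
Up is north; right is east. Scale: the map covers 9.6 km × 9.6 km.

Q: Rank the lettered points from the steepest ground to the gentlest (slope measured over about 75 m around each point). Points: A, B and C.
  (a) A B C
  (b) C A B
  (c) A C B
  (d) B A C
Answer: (b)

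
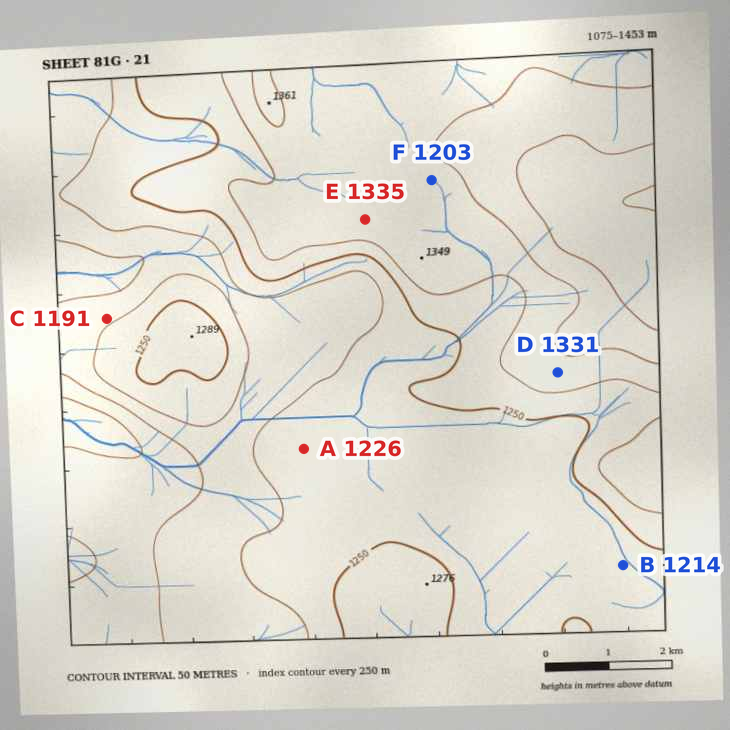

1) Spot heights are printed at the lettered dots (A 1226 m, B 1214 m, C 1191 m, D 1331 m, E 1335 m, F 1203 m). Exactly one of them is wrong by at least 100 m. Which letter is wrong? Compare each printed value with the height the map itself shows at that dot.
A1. F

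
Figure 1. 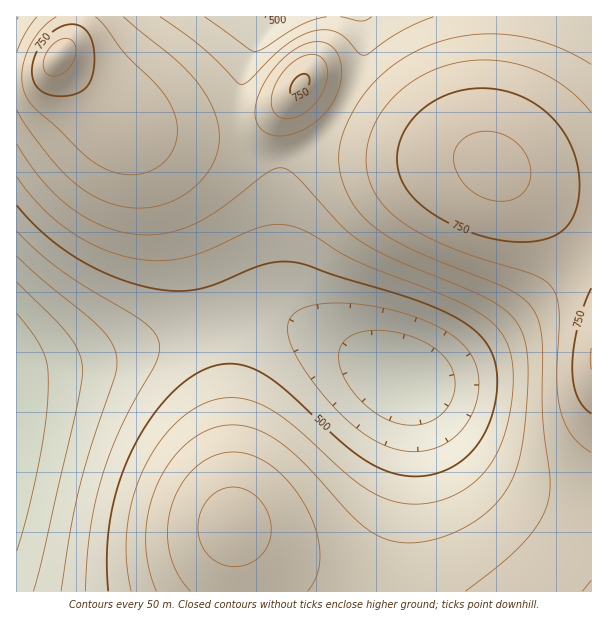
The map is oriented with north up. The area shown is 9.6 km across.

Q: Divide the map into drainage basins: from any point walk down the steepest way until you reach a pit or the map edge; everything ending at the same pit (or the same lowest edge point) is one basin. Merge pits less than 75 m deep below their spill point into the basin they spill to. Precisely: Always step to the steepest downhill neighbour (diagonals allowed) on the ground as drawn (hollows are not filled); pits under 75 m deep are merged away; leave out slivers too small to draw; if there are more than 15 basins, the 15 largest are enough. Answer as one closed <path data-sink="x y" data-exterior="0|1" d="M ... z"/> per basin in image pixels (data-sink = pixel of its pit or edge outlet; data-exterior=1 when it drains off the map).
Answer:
<path data-sink="402 377" data-exterior="0" d="M303 85l-3 0-24 27-18 10-19 6-18 4-41 1-33-3-26-8 25 30 20 31 22 51 17 54 15 65 4 31 8 93 0 48 6 35 2 31 351 1 1-338-40-40-60-50-19-7-38-7-33-12-51-24z"/><path data-sink="17 411" data-exterior="1" d="M57 58l-3 7-12 9-13 5-13 1 0 511 223 1 1-17-8-50 0-48-9-105-13-66-22-72-22-51-20-31-18-23z"/><path data-sink="278 17" data-exterior="1" d="M591 16l-516 0-5 25-12 18 59 59 18 9 45 6 41-1 18-4 19-6 18-10 18-17 4-8 5-2 48 29 66 30 69 18 26 14 30 11 27 6 22 1z"/><path data-sink="17 17" data-exterior="1" d="M74 16l-58 1 1 62 12 0 10-3 15-11 16-24 4-15z"/>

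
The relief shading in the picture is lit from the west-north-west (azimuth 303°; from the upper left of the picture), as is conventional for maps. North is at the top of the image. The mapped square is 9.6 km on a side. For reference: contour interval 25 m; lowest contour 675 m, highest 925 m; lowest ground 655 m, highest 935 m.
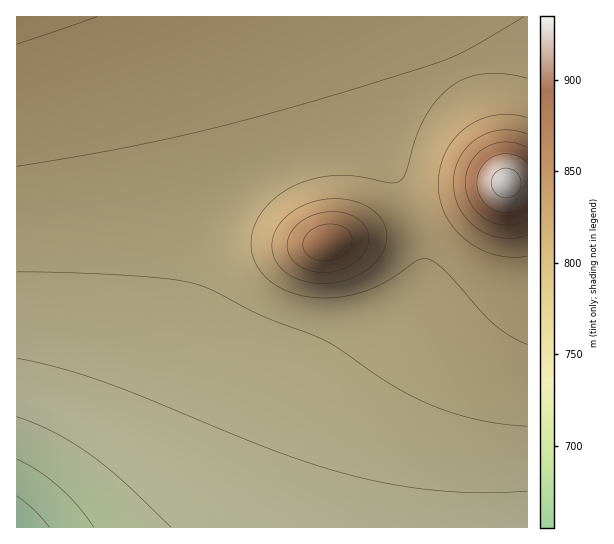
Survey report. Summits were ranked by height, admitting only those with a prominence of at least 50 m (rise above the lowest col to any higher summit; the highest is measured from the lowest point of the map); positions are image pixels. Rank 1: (506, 183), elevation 935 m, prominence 280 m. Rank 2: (327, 242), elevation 894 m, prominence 87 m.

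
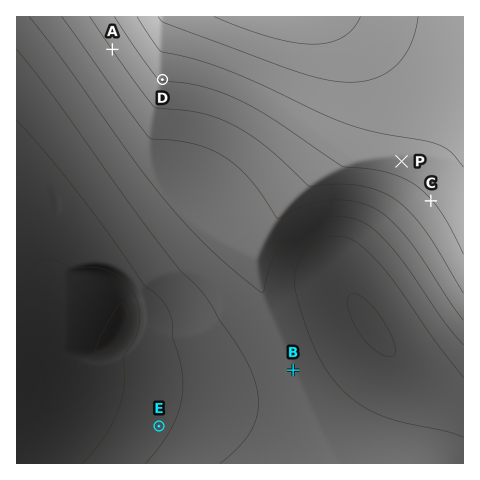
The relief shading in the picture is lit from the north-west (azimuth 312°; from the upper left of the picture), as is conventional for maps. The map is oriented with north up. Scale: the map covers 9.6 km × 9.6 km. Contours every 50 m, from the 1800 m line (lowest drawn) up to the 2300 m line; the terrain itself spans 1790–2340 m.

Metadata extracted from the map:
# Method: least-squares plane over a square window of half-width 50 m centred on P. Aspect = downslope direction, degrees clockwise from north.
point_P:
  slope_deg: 4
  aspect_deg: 192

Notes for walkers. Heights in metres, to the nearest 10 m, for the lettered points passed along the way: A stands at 2100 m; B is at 1970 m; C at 2150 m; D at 2150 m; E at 1890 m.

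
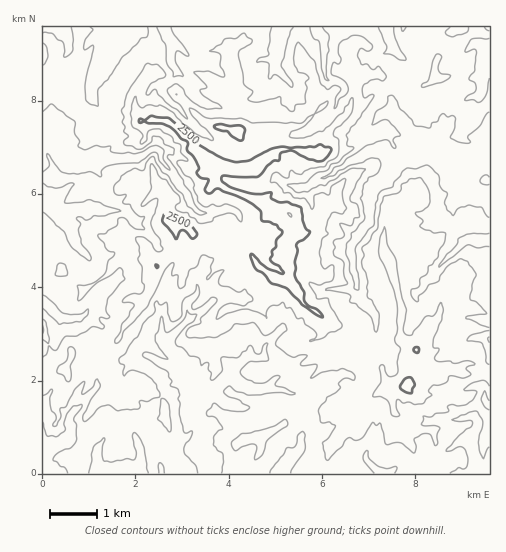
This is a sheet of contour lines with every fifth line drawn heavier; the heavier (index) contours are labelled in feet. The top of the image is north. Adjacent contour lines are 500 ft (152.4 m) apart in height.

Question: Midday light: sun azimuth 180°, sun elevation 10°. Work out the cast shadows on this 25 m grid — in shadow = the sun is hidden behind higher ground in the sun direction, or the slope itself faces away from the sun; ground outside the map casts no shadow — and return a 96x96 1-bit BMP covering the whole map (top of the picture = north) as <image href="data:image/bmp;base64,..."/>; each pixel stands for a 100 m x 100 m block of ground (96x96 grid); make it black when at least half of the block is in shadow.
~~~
<image width="96" height="96" href="data:image/bmp;base64,Qk2+BAAAAAAAAD4AAAAoAAAAYAAAAGAAAAABAAEAAAAAAIAEAAATCwAAEwsAAAIAAAAAAAAA////AAAAAACAADwAQgAEAAcYAASAABgBwgAPAA8MAACAAAADwwAHgA4APABgAAADwAAHgAwADgB8AAAHwAAHwA8AB/B/ABgDwAADwDMAA/A/BBADyAABwAAAAfAfBhAAgcAB/AAAAOQPAAAHD98A/AAAAGQHAAAHj5/AFwAAAAZOAAAHzjPgAYAPf8ZkAAYPhP3gAMAAP/oDgAOPgf4AAAADh/gDwAEHn/8AAAAOAAMBwAAD//8ABhgIAAMA4AA9v/APh5wAAAcwcAA5P5//484AAAM4OGB8Hn//8f8An/g4n/D+H//4MD+AA/wAX/a+B//gCCf/gAgADe/8A+B/AeP/AACAD//8AcAQAAH/gBjgA//7AfAAAAB/hzn8AX/2Av/gAAD/H8f8AD/+AD/BgAD+H//4AB+8AB+AYAD+D//4AA54AA0AHwDOE///AAHwAAmAAgGlif8/gAH4AADngAPnz/8//4H8AAB/4AOPw78//4BOAAA/wAMPwOw//4AH4AAcAAHH4H9//8AD8AAYAYMD8H///+AD+ABAB/8D8D///eAD+ADAH78B+AD/+HgDfgAAP/4D+B/meRABn/gA//4D8f/IO8AYz/gA/HwH8F+QH/4I78AAf/wH5AgAD/4AQAAB//gD/oAAQ/4AQAAB//wD/gAA8f8AAAAD4PgA/gAA+PgAM4ADiPgAPwAB/PgAMQDBmHAAHwAA+HAIAAHBPHAAH4EP/gDAAAMAP/AAD+cP/w3gAAIAD/4wB/gP4QHgAAYAD+AwB/8fgAHwAAwgB/9wAf8fAAPgABwAB/8gAf8/AA/AAHwAAh8D+f9/D5+AAfgYAN+B/H9///8A/7gAx4+B/wB///4P/3AA44+A/4H+//+f/mAB4weA/////////+ACYA+B//////P//8AOYA+HH//x//nf74B/4H/AD//wP8z/wAH//P/wB//8AG5/gA///P/4A//OABc/gD///Hf+Z/8DhAsf4f///gf///4AH+B/M////wP/9/wEP/x/AAP//4H/+/4f//78AAD/f/D//P8f//79wHh+H/z//38f///7j/4MA/////8/////H/8MAf////8////+P/+AAP////9+Aj/8f//h/H///4P8AAH5/////nf/+AD4AGHg/5///3h/+BzgAH3D/w////wf8wjgDwAH/A///w8f44DAP4AH/////gf/gYAAP4Af/////gP/AEAAf0///////wH8AAAAfx///////4HwAAAA/P///////8DwAGwB+P///////8ggAP4A8H///////8wAAD8Acf///////eeAEA8Af////////+eAAAcAP////////8MAAD4AHn///////4ABYB+AHH///////iABxg+ADn//////////x4PIDj/////+////g8HEDj/////8f7/+AeGGjj/////4f5/8APEGRP///3/4fgn4jngGYT///mf4/sB7D7wccH///uP8/Ob2D8x8Of/+fun+/P/2D+D4Af/+fu3+ff/sJ/H4Af/+fub/ef/ks/s="/>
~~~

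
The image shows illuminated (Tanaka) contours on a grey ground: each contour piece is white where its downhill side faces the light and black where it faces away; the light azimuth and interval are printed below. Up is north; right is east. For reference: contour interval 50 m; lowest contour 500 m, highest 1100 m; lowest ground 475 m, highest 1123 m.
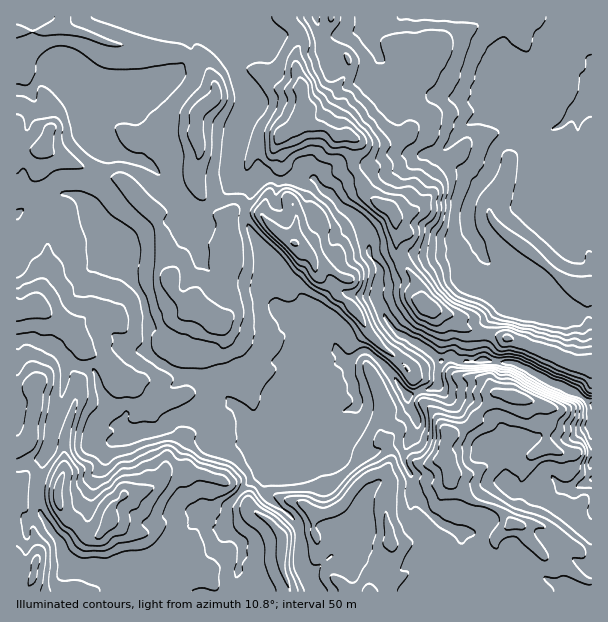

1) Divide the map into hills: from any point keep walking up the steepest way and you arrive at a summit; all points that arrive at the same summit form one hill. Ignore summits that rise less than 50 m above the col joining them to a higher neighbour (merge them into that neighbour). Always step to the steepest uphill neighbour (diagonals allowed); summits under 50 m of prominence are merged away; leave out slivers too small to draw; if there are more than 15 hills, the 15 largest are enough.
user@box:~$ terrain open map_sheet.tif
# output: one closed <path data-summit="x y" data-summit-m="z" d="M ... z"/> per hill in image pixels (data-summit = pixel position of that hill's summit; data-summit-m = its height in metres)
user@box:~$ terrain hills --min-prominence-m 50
<path data-summit="110 521" data-summit-m="1123" d="M591 16l-275 1 6 18 6 3-3 3 1 9 8 15 8 5 18 6 14 2-1-6 7-14 10 13 7 15 11 8 18 0 9 3 30 1 9 4 14-2 12-8 9 0 9 6 3 5-32 9-22 12-22 25 0 4 8 11 27 21-8 13-4 27 16 33 32 32 48 24 14 0 14-3z"/><path data-summit="221 323" data-summit-m="942" d="M108 152l-5 1-11 38-8 13 7 24 25 27 10 18 18 26 4 19 0 36 17 13 18 9 14 2 28 18 15 14 10 39 4 9 9 8 9 2 7-4 17-1 12-11 17-24 17-16 12-4 4-9-9-24 0-9-12-15-3-9-5-5-15-5-21-12-16-14-1-42-22-27-8-16 0-14 8-24-20 1-18 18-19 12-48-50z"/><path data-summit="306 110" data-summit-m="993" d="M315 16l-91 0-32 2 1 8 39 42 16 28 0 11-13 57 0 16 4 4 15-2 12-6 12 5 36-3 9 12 7 3 8-9 48-28 52-2 33-33 18-9 33-10-6-6-7-4-9 0-17 10-48-5-9-3-18 0-11-8-7-15-10-13-7 14 1 6-14-2-18-6-8-5-9-20 0-4 3-3-6-3z"/><path data-summit="35 306" data-summit-m="988" d="M66 193l-25 3-25 19 0 124 16-1 16 6 6 4 14 13 13 6 11 1 5 7 1 11 6 13 6 5 14 7 2 5-5 9 8 11 30-6 6-3 6-7 8-4 28-4 24-8-1-3-17-15-16-8-14-2-25-14-10-8 0-36-8-25-14-20-10-18-25-27-9-28-8-6z"/><path data-summit="390 540" data-summit-m="971" d="M408 442l-19 3-18 9-9 2-12-2-9-8-1 13-3 6-10 5-9-2-13-14-9 9-23 3-9 7 2 24 18 13 14 15 3 14 0 28 12 24 196 1 1-7-6-12-31-19-9-9-2-11-25-14-21-23-4-20-8-13 0-14z"/><path data-summit="294 243" data-summit-m="1004" d="M266 176l-13 9-7 22 0 14 8 16 22 27 1 42 16 14 21 12 15 5 18 25 10-8 9-4 11 8 10 12 25-29-11-5-11-12-12-22-2-9 4-21-10-17 0-16-6-14-13-13-9-4-13-15-6-3-9-12-36 3z"/><path data-summit="207 104" data-summit-m="928" d="M191 22l-4 4 0 9 5 16-5 9-10 10-22 15-75 17 6 33 13 16 50 13 48 50 12-6 21-21 6-4-1-19 13-57 0-11-20-34z"/><path data-summit="449 434" data-summit-m="998" d="M437 385l-8 5-7 0-14 6 1 9 7 14 0 10-12 21 0 14 8 13 4 20 10 12 17 15 18 10 12-2 8-11 3-17 4-10 10-10 8 0 4 6 9 3 11-3 16-15 5 0 13 13 11 0 17-9-1-52-18 11-34-2-30 14-7-6 0-15-8-11-5-2-13-13-9-5-17-1z"/><path data-summit="62 26" data-summit-m="877" d="M155 16l-138 0-1 73 13 3 10-13 17-6 7 0 15 25 3 4 6 0 18-6 41-8 15-6 26-22 5-13-5-12 1-11-20 0z"/><path data-summit="386 207" data-summit-m="941" d="M444 150l-6 4-52 2-48 28-8 10 12 14 9 4 13 13 6 14 0 16 10 16 33-17 55 2 10-8 0-5-9-13-1-14 4-18 8-13-27-21z"/><path data-summit="426 306" data-summit-m="950" d="M479 246l-11 10-55-2-30 14-4 7-3 22 14 27 11 12 19 8 21 17 8-5 10 5 24-1 5-37 23-27-1-12-26-26z"/><path data-summit="513 524" data-summit-m="980" d="M551 475l-8 1-13 14-11 3-9-3-4-6-8 0-12 16-4 16-4 11-5 5-11 2 0 5 11 15 27 17 3 0 8-13 7-5 9 6 16 18 21 11 5 4 22 0 1-112-17 8-11 0z"/><path data-summit="44 146" data-summit-m="922" d="M63 73l-7 0-17 6-10 13-13-2 1 124 16-14 12-6 21-1 8 1 10 8 8-11 11-38-13-12-4-6-4-31z"/><path data-summit="510 396" data-summit-m="976" d="M452 356l-12 6-2 10 0 14 12 11 17 1 9 5 13 13 5 2 8 11 0 15 7 6 30-14 34 2 19-12 0-21-4-3-10-8-26-10-31-18-8-4-13 0-12-2-29 1z"/><path data-summit="507 338" data-summit-m="863" d="M512 286l-2 13-17 16-5 8-4 36 16 3 13 0 8 4 25 14 32 14 13 10 1-92-28 2-27-12z"/>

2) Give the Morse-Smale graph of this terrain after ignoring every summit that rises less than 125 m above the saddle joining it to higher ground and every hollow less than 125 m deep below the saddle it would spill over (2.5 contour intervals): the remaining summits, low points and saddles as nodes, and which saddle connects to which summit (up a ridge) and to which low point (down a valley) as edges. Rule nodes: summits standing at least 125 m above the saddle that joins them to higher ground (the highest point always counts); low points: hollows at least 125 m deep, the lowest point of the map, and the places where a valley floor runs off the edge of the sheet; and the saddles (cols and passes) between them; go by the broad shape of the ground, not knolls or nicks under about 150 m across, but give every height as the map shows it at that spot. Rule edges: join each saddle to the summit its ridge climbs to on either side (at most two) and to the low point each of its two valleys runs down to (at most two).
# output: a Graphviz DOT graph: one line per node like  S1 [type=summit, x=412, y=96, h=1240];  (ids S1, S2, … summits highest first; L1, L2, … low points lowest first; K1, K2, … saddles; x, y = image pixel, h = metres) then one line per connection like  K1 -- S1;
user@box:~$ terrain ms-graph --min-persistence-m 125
graph terrain {
  S1 [type=summit, x=108, y=522, h=1123];
  S2 [type=summit, x=294, y=243, h=1004];
  S3 [type=summit, x=449, y=435, h=998];
  S4 [type=summit, x=306, y=110, h=993];
  L1 [type=low, x=591, y=101, h=475];
  L2 [type=low, x=591, y=405, h=543];
  K1 [type=saddle, x=300, y=533, h=816];
  K2 [type=saddle, x=42, y=195, h=806];
  K3 [type=saddle, x=516, y=492, h=784];
  K4 [type=saddle, x=159, y=429, h=782];
  K5 [type=saddle, x=486, y=333, h=781];
  K6 [type=saddle, x=275, y=179, h=779];
  K1 -- S1;
  K1 -- S3;
  K1 -- L1;
  K2 -- S1;
  K2 -- S2;
  K2 -- L1;
  K3 -- S3;
  K3 -- L1;
  K3 -- L2;
  K4 -- S1;
  K4 -- L1;
  K4 -- L2;
  K5 -- S4;
  K5 -- L1;
  K5 -- L2;
  K6 -- S2;
  K6 -- S4;
  K6 -- L1;
  K6 -- L2;
}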